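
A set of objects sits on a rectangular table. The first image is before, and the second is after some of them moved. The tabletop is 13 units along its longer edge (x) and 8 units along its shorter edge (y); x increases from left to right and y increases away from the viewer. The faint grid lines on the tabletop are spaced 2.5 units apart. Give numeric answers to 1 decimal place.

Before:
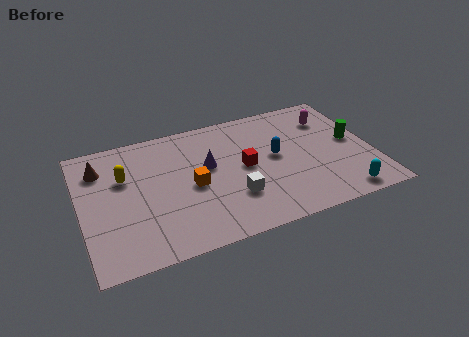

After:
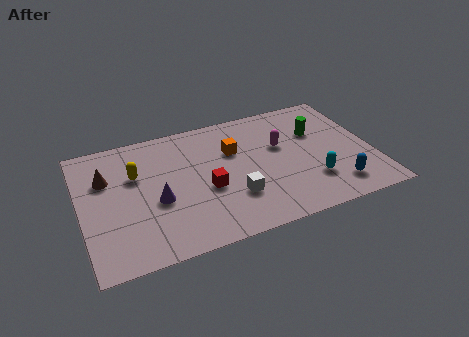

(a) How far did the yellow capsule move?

0.5

From (2.0, 5.2) to (2.5, 5.2), the yellow capsule covered √(0.5² + 0.0²) ≈ 0.5 units.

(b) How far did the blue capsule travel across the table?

3.7

From (8.7, 4.3) to (11.1, 1.5), the blue capsule covered √(2.4² + 2.8²) ≈ 3.7 units.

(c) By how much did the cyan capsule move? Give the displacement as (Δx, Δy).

(-1.2, 1.3)

The cyan capsule was at about (11.3, 0.9) and moved to about (10.1, 2.2).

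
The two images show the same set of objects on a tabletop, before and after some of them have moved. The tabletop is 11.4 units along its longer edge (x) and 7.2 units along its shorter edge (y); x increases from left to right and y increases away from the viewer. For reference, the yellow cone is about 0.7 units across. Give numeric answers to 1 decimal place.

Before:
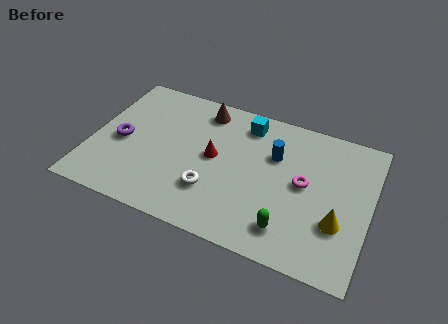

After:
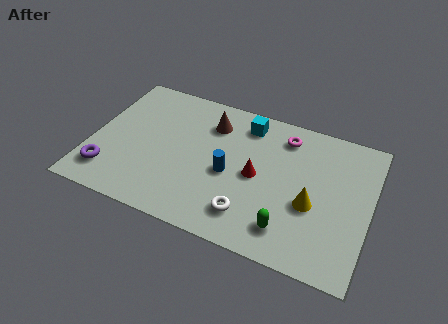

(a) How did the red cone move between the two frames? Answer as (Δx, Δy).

(1.8, -0.3)

The red cone started near (5.0, 3.8) and ended near (6.8, 3.5).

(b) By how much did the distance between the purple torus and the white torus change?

+1.7

The distance was about 4.1 in the first image and 5.8 in the second, so they moved 1.7 units further apart.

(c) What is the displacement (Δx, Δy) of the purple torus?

(-0.3, -1.8)

The purple torus started near (1.2, 3.3) and ended near (0.9, 1.5).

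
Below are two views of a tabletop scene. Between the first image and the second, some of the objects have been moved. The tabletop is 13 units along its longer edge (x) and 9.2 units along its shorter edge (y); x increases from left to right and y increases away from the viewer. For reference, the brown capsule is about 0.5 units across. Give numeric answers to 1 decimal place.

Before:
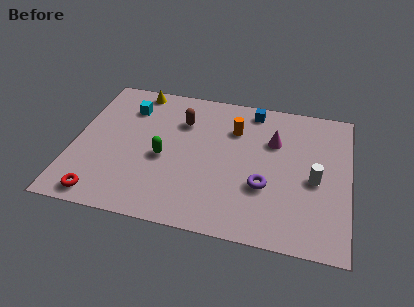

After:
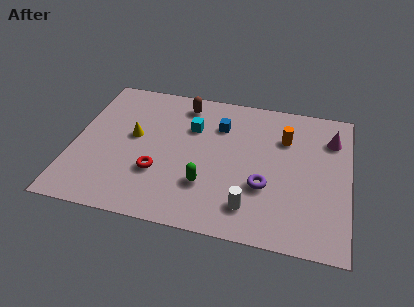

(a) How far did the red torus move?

3.2

The red torus was near (1.6, 1.0) before and (4.1, 3.0) after, so it travelled √(2.5² + 2.0²) ≈ 3.2 units.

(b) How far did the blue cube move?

2.1

The blue cube moved from about (8.3, 8.1) to (6.8, 6.7), a distance of √(1.5² + 1.4²) ≈ 2.1.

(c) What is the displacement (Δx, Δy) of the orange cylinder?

(2.4, -0.1)

The orange cylinder started near (7.5, 6.6) and ended near (9.9, 6.5).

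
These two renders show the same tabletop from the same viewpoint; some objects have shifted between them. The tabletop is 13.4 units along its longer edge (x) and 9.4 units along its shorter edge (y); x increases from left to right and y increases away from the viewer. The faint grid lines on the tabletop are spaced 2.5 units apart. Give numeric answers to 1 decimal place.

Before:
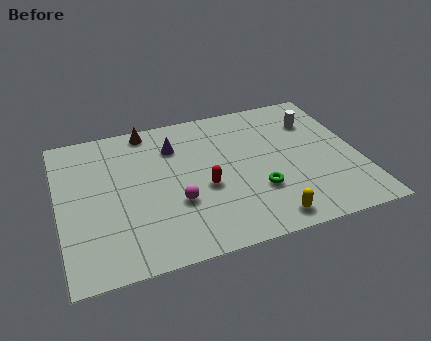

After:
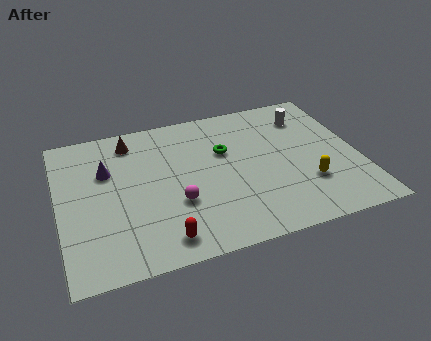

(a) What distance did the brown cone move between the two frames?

1.0

The brown cone was near (4.2, 8.5) before and (3.4, 7.9) after, so it travelled √(0.8² + 0.6²) ≈ 1.0 units.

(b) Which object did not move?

the magenta sphere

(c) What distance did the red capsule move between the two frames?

3.3

The red capsule was near (6.4, 3.9) before and (4.3, 1.3) after, so it travelled √(2.1² + 2.6²) ≈ 3.3 units.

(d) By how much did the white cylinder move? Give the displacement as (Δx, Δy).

(-0.3, 0.4)

From the two frames, the white cylinder sits at roughly (11.7, 6.9) before and (11.4, 7.3) after.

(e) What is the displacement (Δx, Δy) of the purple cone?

(-3.1, -0.8)

The purple cone was at about (5.3, 7.0) and moved to about (2.2, 6.2).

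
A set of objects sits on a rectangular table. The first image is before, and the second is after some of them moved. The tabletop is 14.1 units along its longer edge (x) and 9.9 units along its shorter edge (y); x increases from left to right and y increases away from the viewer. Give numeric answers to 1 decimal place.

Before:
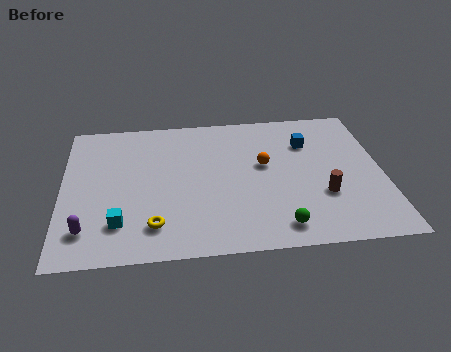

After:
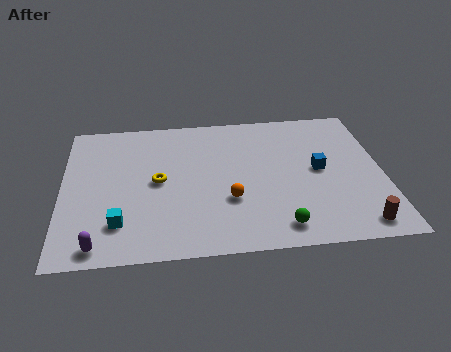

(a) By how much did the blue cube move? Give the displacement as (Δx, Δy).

(0.4, -2.0)

From the two frames, the blue cube sits at roughly (10.9, 7.1) before and (11.3, 5.1) after.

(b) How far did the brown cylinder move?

2.5

The brown cylinder was near (11.4, 3.3) before and (12.8, 1.2) after, so it travelled √(1.4² + 2.1²) ≈ 2.5 units.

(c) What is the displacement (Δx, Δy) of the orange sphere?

(-1.6, -2.3)

The orange sphere started near (8.9, 5.7) and ended near (7.3, 3.4).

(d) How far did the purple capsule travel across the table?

1.1

The purple capsule was near (1.1, 2.0) before and (1.6, 1.0) after, so it travelled √(0.5² + 1.0²) ≈ 1.1 units.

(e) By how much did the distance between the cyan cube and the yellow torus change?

+1.7

They were about 1.5 units apart before and 3.2 after — 1.7 units further apart.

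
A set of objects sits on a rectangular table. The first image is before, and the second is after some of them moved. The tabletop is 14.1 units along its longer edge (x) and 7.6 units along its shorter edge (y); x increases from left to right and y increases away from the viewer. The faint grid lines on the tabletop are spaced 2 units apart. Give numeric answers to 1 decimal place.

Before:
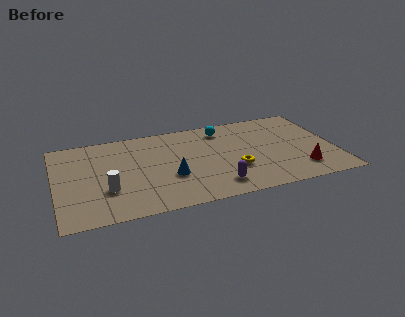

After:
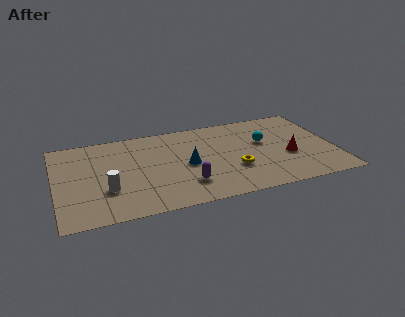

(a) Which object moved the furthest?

the cyan sphere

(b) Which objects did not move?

the yellow torus and the white cylinder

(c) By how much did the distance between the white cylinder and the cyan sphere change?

+1.2

The distance was about 7.2 in the first image and 8.4 in the second, so they moved 1.2 units further apart.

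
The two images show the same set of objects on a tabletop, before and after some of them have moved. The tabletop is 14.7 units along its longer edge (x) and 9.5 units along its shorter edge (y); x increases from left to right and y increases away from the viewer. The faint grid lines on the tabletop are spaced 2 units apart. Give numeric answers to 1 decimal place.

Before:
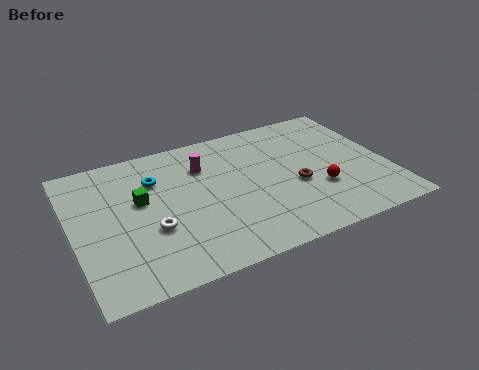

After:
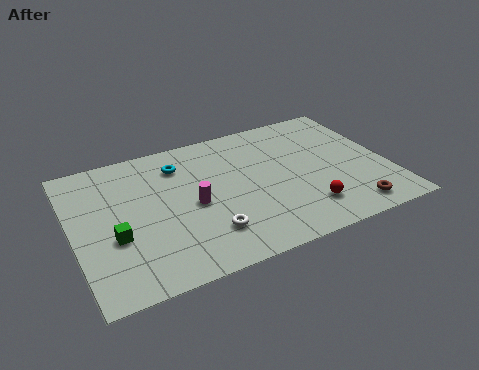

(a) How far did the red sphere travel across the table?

1.4

The red sphere was near (11.3, 3.2) before and (10.5, 2.1) after, so it travelled √(0.8² + 1.1²) ≈ 1.4 units.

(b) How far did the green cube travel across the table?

2.4

The green cube moved from about (3.2, 5.6) to (1.8, 3.6), a distance of √(1.4² + 2.0²) ≈ 2.4.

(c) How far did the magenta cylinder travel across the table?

2.6

The magenta cylinder was near (6.3, 6.9) before and (5.5, 4.4) after, so it travelled √(0.8² + 2.5²) ≈ 2.6 units.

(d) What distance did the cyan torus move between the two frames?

1.3

From (4.0, 6.8) to (5.2, 7.4), the cyan torus covered √(1.2² + 0.6²) ≈ 1.3 units.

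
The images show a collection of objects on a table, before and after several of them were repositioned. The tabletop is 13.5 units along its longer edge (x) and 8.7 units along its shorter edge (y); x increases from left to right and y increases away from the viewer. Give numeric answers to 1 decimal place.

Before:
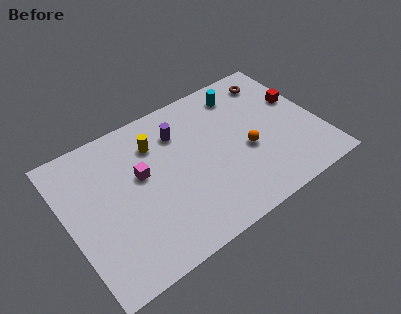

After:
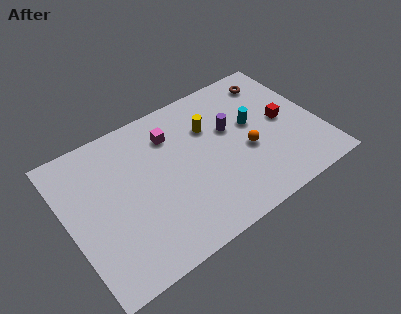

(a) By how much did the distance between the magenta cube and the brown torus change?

-2.2

The distance was about 8.0 in the first image and 5.8 in the second, so they moved 2.2 units closer together.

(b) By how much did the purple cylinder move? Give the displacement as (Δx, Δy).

(2.6, -1.2)

From the two frames, the purple cylinder sits at roughly (6.3, 6.5) before and (8.9, 5.3) after.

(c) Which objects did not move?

the brown torus and the orange sphere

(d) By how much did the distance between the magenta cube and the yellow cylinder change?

+0.4

They were about 1.7 units apart before and 2.1 after — 0.4 units further apart.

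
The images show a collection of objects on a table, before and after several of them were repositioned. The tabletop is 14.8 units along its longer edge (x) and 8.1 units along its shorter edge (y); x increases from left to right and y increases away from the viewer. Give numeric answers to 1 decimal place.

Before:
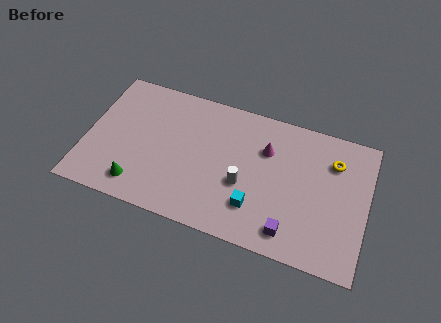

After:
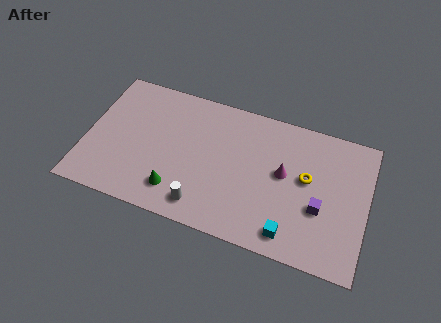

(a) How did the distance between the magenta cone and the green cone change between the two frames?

-1.6

Before: roughly 7.7 units apart; after: 6.1. That's 1.6 units closer together.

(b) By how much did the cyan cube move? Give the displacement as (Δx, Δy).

(1.9, -0.9)

The cyan cube was at about (9.1, 2.1) and moved to about (11.0, 1.2).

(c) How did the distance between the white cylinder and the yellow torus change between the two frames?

+0.9

Before: roughly 5.3 units apart; after: 6.2. That's 0.9 units further apart.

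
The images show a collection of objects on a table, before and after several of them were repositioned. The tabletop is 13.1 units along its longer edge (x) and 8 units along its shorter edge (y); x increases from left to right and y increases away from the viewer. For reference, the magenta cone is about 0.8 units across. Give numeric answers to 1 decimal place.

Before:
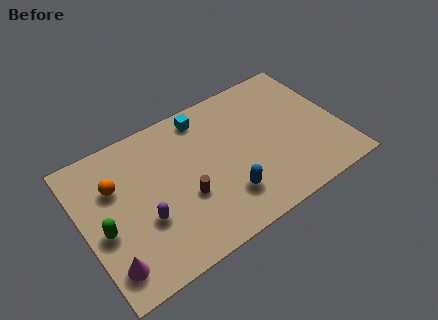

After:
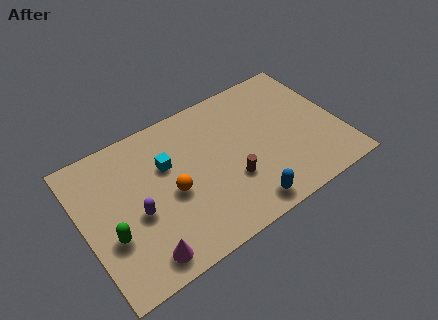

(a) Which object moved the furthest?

the orange sphere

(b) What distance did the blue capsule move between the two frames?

1.3

The blue capsule was near (6.9, 2.0) before and (7.7, 1.0) after, so it travelled √(0.8² + 1.0²) ≈ 1.3 units.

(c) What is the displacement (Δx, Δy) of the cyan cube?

(-2.2, -1.7)

The cyan cube was at about (6.6, 6.9) and moved to about (4.4, 5.2).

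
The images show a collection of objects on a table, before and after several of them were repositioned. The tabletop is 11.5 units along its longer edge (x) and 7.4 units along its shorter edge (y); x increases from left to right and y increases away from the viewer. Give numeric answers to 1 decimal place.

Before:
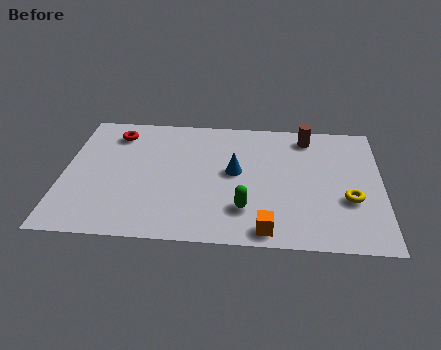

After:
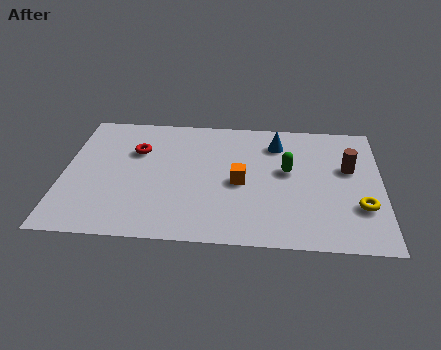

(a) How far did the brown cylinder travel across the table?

2.3

The brown cylinder moved from about (8.8, 6.3) to (10.3, 4.5), a distance of √(1.5² + 1.8²) ≈ 2.3.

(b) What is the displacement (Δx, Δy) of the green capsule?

(1.5, 2.3)

The green capsule started near (6.6, 1.9) and ended near (8.1, 4.2).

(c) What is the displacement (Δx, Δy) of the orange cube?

(-1.0, 2.6)

From the two frames, the orange cube sits at roughly (7.4, 0.8) before and (6.4, 3.4) after.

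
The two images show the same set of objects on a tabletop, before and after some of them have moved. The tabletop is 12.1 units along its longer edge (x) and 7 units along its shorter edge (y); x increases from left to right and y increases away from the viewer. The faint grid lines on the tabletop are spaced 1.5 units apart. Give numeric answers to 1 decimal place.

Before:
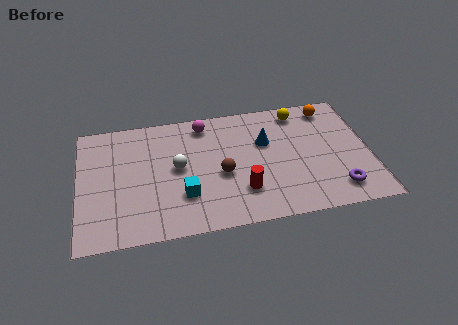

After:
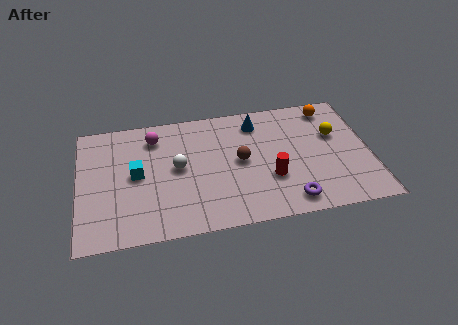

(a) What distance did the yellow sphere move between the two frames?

2.1

From (9.3, 6.0) to (10.7, 4.4), the yellow sphere covered √(1.4² + 1.6²) ≈ 2.1 units.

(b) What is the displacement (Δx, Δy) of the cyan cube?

(-1.9, 1.5)

The cyan cube was at about (4.3, 2.1) and moved to about (2.4, 3.6).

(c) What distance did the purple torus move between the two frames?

2.0

The purple torus was near (10.6, 1.3) before and (8.6, 1.0) after, so it travelled √(2.0² + 0.3²) ≈ 2.0 units.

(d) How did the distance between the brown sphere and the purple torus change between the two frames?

-1.8

Before: roughly 5.0 units apart; after: 3.2. That's 1.8 units closer together.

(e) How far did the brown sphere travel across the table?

1.0

The brown sphere was near (5.9, 3.0) before and (6.7, 3.6) after, so it travelled √(0.8² + 0.6²) ≈ 1.0 units.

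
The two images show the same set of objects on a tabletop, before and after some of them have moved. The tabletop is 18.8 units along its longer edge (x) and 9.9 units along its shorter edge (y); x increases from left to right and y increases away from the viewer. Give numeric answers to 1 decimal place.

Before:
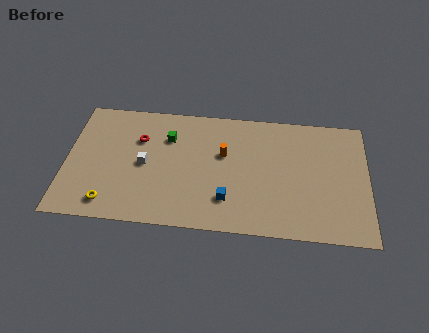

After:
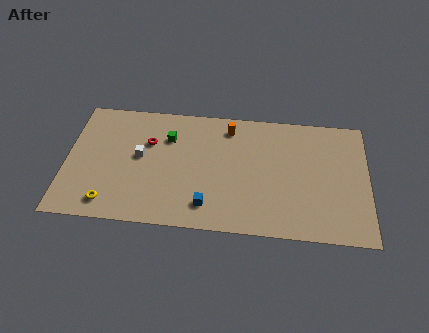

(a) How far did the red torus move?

0.6

From (4.5, 6.8) to (5.1, 6.6), the red torus covered √(0.6² + 0.2²) ≈ 0.6 units.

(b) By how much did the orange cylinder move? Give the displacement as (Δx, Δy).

(0.3, 2.2)

The orange cylinder started near (9.8, 6.1) and ended near (10.1, 8.3).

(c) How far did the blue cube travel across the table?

1.3

The blue cube was near (10.1, 2.5) before and (8.9, 1.9) after, so it travelled √(1.2² + 0.6²) ≈ 1.3 units.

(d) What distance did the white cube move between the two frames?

0.7

The white cube was near (4.9, 4.8) before and (4.6, 5.4) after, so it travelled √(0.3² + 0.6²) ≈ 0.7 units.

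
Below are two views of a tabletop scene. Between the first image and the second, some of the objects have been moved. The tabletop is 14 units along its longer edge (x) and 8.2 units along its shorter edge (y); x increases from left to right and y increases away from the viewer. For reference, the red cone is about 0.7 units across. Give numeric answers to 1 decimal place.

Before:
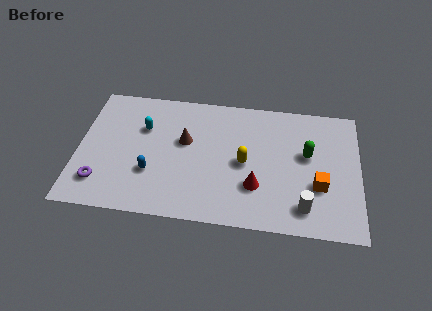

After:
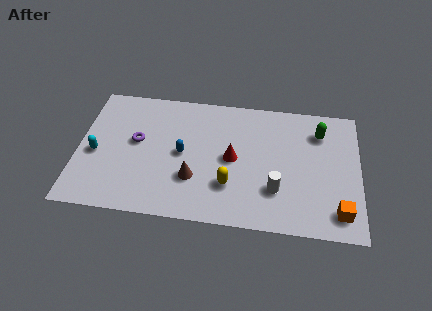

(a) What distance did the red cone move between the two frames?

2.0

The red cone moved from about (8.9, 2.5) to (7.7, 4.1), a distance of √(1.2² + 1.6²) ≈ 2.0.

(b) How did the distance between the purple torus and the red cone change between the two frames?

-2.9

The distance was about 7.7 in the first image and 4.8 in the second, so they moved 2.9 units closer together.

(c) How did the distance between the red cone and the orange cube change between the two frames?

+2.8

They were about 3.1 units apart before and 5.9 after — 2.8 units further apart.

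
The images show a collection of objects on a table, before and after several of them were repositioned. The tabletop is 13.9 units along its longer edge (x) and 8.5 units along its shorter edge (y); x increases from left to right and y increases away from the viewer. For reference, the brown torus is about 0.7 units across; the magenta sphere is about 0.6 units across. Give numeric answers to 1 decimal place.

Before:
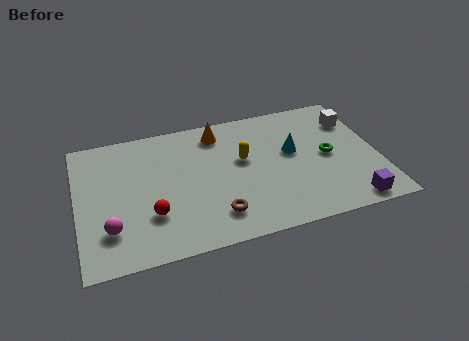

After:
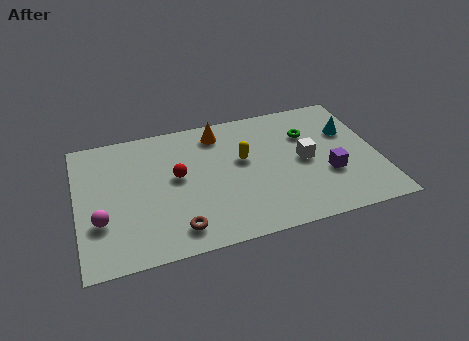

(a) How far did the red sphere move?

2.5

The red sphere was near (3.3, 2.6) before and (4.6, 4.7) after, so it travelled √(1.3² + 2.1²) ≈ 2.5 units.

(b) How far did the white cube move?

3.3

The white cube moved from about (13.0, 6.3) to (10.5, 4.2), a distance of √(2.5² + 2.1²) ≈ 3.3.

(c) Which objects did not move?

the yellow capsule and the orange cone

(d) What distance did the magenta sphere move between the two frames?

0.7

From (1.4, 2.2) to (1.0, 2.8), the magenta sphere covered √(0.4² + 0.6²) ≈ 0.7 units.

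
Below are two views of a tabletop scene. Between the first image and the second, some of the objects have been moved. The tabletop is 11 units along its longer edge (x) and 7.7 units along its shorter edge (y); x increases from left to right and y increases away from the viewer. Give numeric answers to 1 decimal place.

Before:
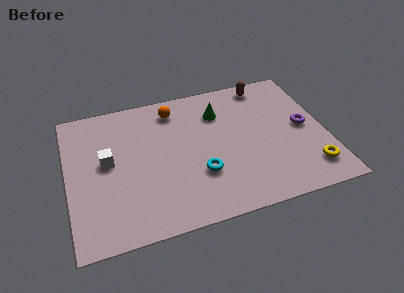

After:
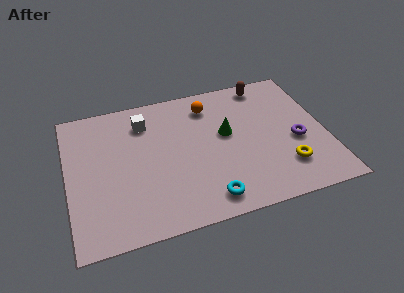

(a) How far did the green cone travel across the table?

1.3

The green cone was near (6.6, 5.7) before and (6.8, 4.4) after, so it travelled √(0.2² + 1.3²) ≈ 1.3 units.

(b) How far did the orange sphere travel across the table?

1.5

From (4.7, 6.4) to (6.2, 6.2), the orange sphere covered √(1.5² + 0.2²) ≈ 1.5 units.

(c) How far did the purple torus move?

0.8

From (10.1, 3.9) to (9.7, 3.2), the purple torus covered √(0.4² + 0.7²) ≈ 0.8 units.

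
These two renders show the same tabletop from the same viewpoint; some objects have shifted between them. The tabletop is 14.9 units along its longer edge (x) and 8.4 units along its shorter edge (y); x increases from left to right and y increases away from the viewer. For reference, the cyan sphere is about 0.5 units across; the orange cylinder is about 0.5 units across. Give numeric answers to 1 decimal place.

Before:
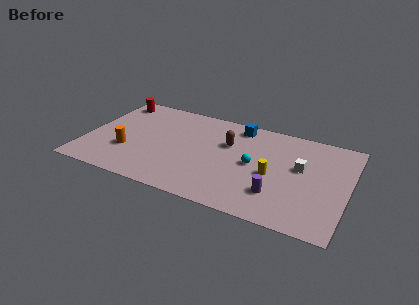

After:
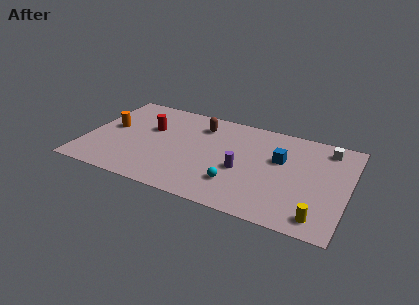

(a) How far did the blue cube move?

3.3

The blue cube was near (8.4, 7.3) before and (11.0, 5.2) after, so it travelled √(2.6² + 2.1²) ≈ 3.3 units.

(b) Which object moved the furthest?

the yellow cylinder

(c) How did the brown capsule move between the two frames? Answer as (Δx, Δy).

(-1.7, 1.1)

From the two frames, the brown capsule sits at roughly (8.0, 5.5) before and (6.3, 6.6) after.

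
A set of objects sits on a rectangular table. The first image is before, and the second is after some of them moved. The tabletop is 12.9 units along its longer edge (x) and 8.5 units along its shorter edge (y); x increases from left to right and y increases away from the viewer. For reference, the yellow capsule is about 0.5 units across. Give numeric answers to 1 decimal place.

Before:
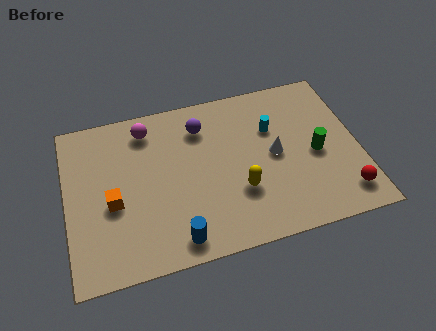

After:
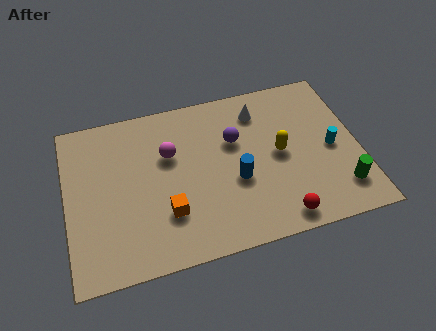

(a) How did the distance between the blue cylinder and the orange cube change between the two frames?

-0.4

The distance was about 3.6 in the first image and 3.2 in the second, so they moved 0.4 units closer together.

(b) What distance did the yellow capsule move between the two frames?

2.4

The yellow capsule moved from about (7.5, 2.8) to (9.4, 4.3), a distance of √(1.9² + 1.5²) ≈ 2.4.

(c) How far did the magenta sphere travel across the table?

1.8

The magenta sphere moved from about (3.7, 7.1) to (4.6, 5.5), a distance of √(0.9² + 1.6²) ≈ 1.8.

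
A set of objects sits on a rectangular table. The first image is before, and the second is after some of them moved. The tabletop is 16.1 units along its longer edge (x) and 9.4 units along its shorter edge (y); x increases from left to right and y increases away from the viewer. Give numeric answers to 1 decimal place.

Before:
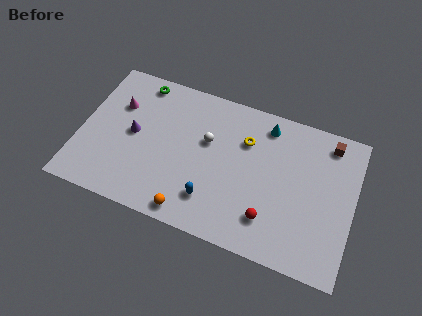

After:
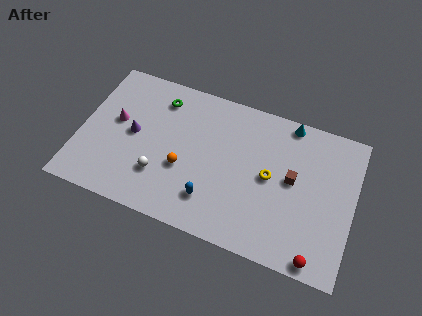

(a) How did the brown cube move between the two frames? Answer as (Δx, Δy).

(-1.9, -3.0)

The brown cube started near (14.4, 8.1) and ended near (12.5, 5.1).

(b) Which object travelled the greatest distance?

the white sphere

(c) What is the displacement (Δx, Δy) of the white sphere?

(-2.5, -3.1)

The white sphere started near (7.4, 5.8) and ended near (4.9, 2.7).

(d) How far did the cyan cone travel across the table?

1.4

The cyan cone was near (10.7, 8.0) before and (12.0, 8.6) after, so it travelled √(1.3² + 0.6²) ≈ 1.4 units.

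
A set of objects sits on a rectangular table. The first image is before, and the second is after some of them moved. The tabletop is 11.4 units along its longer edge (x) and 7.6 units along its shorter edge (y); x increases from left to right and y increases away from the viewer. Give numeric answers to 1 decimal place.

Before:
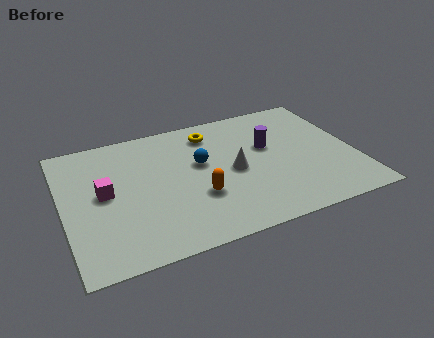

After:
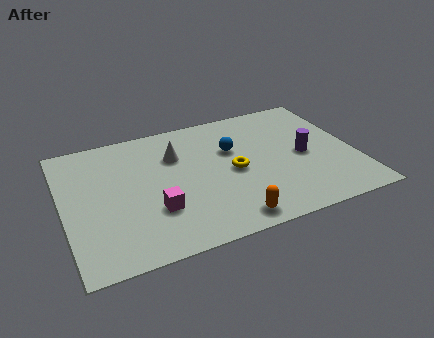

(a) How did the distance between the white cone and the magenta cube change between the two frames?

-1.9

The distance was about 5.0 in the first image and 3.1 in the second, so they moved 1.9 units closer together.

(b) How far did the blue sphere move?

1.4

The blue sphere was near (5.4, 4.5) before and (6.7, 4.9) after, so it travelled √(1.3² + 0.4²) ≈ 1.4 units.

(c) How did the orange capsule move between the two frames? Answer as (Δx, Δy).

(1.0, -1.7)

The orange capsule started near (5.1, 2.6) and ended near (6.1, 0.9).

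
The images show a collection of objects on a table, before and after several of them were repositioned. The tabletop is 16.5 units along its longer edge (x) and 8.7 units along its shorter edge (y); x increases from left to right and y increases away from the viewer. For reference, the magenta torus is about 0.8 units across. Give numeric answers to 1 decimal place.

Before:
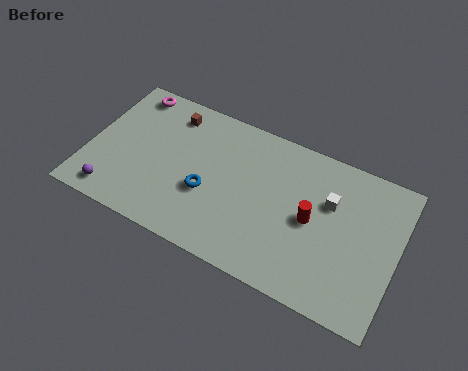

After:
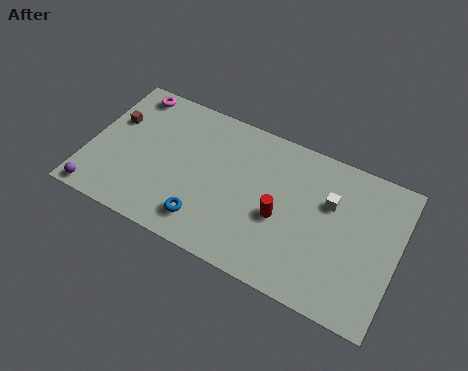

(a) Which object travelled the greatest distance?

the brown cube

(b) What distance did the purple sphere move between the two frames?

0.9

The purple sphere was near (1.7, 1.2) before and (0.9, 0.8) after, so it travelled √(0.8² + 0.4²) ≈ 0.9 units.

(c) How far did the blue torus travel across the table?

1.7

The blue torus moved from about (6.5, 3.4) to (6.6, 1.7), a distance of √(0.1² + 1.7²) ≈ 1.7.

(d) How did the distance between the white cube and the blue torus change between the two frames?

+0.7

The distance was about 6.7 in the first image and 7.4 in the second, so they moved 0.7 units further apart.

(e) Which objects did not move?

the white cube and the magenta torus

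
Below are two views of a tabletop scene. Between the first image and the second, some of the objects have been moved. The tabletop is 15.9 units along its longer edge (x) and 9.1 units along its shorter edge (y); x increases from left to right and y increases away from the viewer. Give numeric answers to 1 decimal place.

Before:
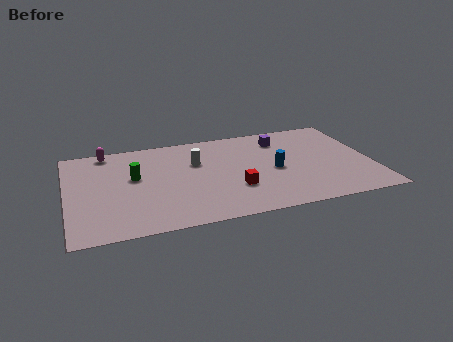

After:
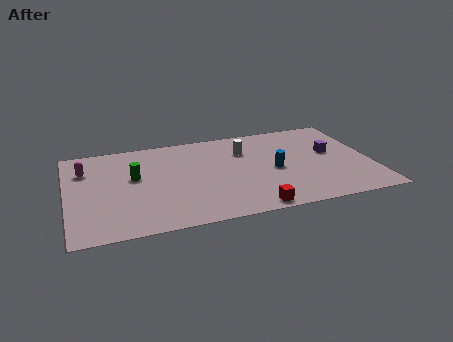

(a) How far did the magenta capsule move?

2.0

The magenta capsule was near (2.2, 8.2) before and (1.0, 6.6) after, so it travelled √(1.2² + 1.6²) ≈ 2.0 units.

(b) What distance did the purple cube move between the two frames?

3.2

The purple cube moved from about (11.4, 7.2) to (13.9, 5.2), a distance of √(2.5² + 2.0²) ≈ 3.2.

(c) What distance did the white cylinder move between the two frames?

2.6

From (6.8, 6.0) to (9.4, 6.5), the white cylinder covered √(2.6² + 0.5²) ≈ 2.6 units.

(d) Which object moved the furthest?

the purple cube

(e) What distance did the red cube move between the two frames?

2.2

The red cube moved from about (8.6, 2.9) to (9.3, 0.8), a distance of √(0.7² + 2.1²) ≈ 2.2.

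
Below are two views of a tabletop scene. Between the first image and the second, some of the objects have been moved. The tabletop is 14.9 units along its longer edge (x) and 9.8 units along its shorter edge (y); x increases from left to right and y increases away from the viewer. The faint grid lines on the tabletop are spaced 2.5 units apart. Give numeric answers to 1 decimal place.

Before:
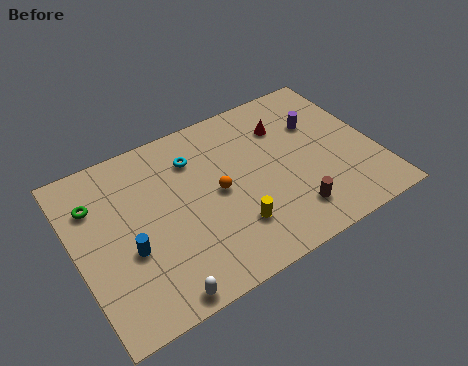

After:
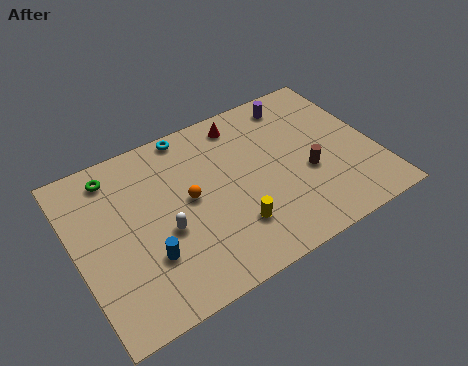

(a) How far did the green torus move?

1.6

From (1.2, 7.1) to (2.3, 8.3), the green torus covered √(1.1² + 1.2²) ≈ 1.6 units.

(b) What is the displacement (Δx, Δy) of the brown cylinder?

(1.2, 1.9)

The brown cylinder started near (10.2, 2.0) and ended near (11.4, 3.9).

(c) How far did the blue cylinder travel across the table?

1.1

The blue cylinder moved from about (2.4, 3.8) to (3.2, 3.0), a distance of √(0.8² + 0.8²) ≈ 1.1.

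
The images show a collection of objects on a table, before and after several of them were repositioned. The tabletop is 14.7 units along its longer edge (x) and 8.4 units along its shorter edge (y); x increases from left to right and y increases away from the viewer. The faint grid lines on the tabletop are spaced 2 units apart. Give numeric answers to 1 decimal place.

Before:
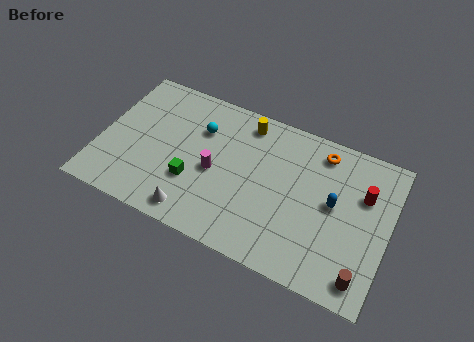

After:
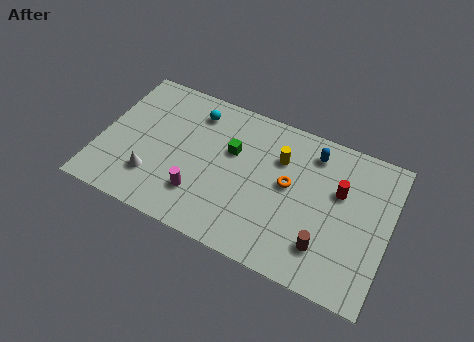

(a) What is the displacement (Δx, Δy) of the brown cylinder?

(-2.0, 0.8)

From the two frames, the brown cylinder sits at roughly (13.7, 1.2) before and (11.7, 2.0) after.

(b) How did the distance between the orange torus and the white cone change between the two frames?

-1.2

The distance was about 8.3 in the first image and 7.1 in the second, so they moved 1.2 units closer together.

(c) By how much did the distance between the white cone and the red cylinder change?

+0.4

The distance was about 9.3 in the first image and 9.7 in the second, so they moved 0.4 units further apart.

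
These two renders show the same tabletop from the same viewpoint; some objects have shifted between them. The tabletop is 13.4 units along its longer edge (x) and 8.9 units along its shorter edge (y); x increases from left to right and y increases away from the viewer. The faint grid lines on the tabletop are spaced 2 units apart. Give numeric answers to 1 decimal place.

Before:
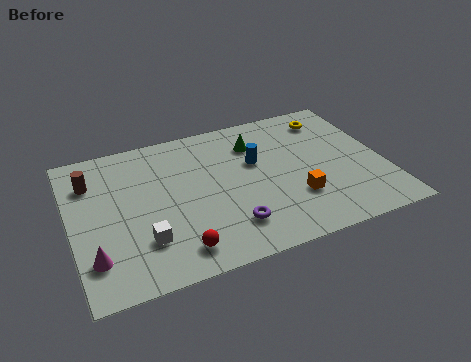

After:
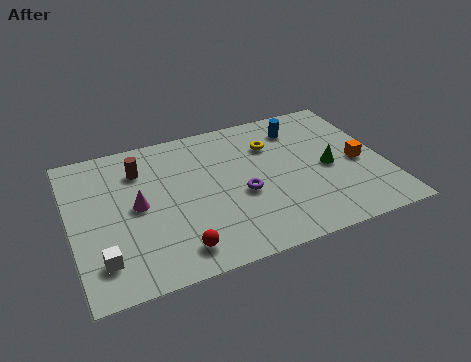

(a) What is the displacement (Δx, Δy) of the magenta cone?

(2.0, 2.4)

From the two frames, the magenta cone sits at roughly (0.8, 2.1) before and (2.8, 4.5) after.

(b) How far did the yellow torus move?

2.8

The yellow torus moved from about (11.5, 7.3) to (8.8, 6.4), a distance of √(2.7² + 0.9²) ≈ 2.8.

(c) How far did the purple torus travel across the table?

1.8

The purple torus moved from about (6.5, 2.0) to (7.2, 3.7), a distance of √(0.7² + 1.7²) ≈ 1.8.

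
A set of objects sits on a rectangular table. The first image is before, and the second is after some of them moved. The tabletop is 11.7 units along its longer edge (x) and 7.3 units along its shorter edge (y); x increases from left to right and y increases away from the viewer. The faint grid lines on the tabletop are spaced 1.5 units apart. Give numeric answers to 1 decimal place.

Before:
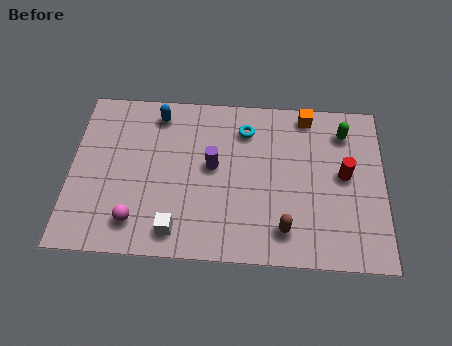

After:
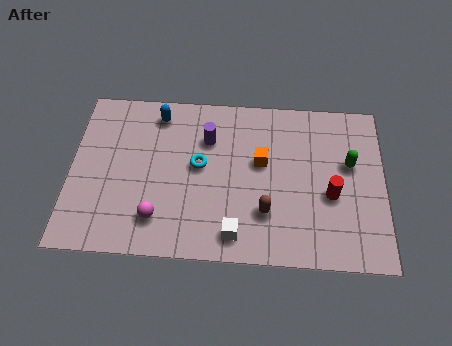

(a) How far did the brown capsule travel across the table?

1.0

The brown capsule was near (8.0, 1.4) before and (7.3, 2.1) after, so it travelled √(0.7² + 0.7²) ≈ 1.0 units.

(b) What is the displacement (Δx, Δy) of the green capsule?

(0.2, -1.4)

The green capsule was at about (10.2, 5.8) and moved to about (10.4, 4.4).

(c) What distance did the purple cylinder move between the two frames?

1.2

The purple cylinder moved from about (5.3, 4.0) to (5.1, 5.2), a distance of √(0.2² + 1.2²) ≈ 1.2.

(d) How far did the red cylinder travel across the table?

1.0

From (10.2, 3.9) to (9.7, 3.0), the red cylinder covered √(0.5² + 0.9²) ≈ 1.0 units.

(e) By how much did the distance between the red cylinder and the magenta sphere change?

-1.5

Before: roughly 8.1 units apart; after: 6.6. That's 1.5 units closer together.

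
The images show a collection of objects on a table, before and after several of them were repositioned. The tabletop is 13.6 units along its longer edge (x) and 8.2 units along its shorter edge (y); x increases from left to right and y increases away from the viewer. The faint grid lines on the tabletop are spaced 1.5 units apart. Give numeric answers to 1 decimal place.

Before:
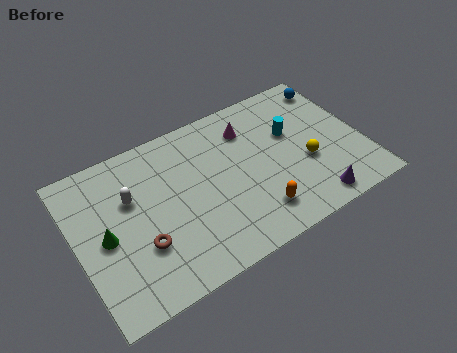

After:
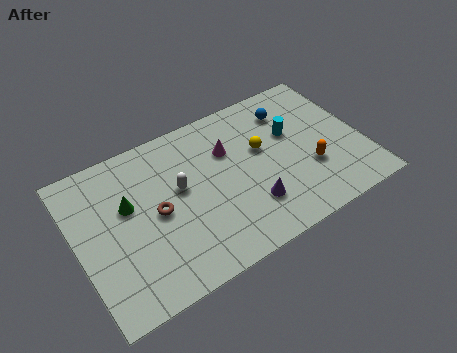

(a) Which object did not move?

the cyan cylinder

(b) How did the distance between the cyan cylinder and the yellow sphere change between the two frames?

-0.4

Before: roughly 1.9 units apart; after: 1.5. That's 0.4 units closer together.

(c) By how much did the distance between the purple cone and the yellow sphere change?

+0.7

They were about 2.2 units apart before and 2.9 after — 0.7 units further apart.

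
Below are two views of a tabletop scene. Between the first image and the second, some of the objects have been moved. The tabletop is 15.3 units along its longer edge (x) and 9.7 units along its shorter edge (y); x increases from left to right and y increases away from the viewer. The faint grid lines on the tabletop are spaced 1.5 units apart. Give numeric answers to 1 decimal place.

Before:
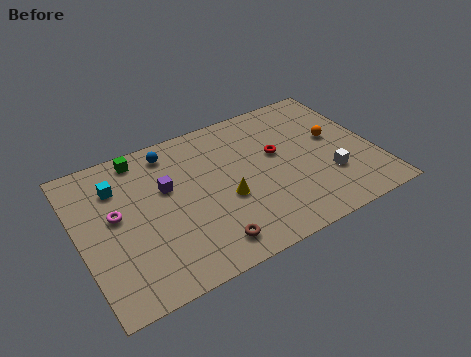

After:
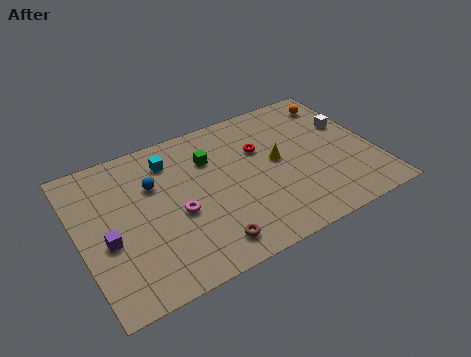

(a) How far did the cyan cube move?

2.8

The cyan cube moved from about (2.2, 7.2) to (5.0, 7.7), a distance of √(2.8² + 0.5²) ≈ 2.8.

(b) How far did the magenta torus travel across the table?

3.3

The magenta torus was near (1.9, 5.4) before and (4.9, 4.1) after, so it travelled √(3.0² + 1.3²) ≈ 3.3 units.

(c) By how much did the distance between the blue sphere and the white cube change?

+1.0

Before: roughly 9.3 units apart; after: 10.3. That's 1.0 units further apart.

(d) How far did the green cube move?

3.8

From (3.6, 8.6) to (7.0, 6.9), the green cube covered √(3.4² + 1.7²) ≈ 3.8 units.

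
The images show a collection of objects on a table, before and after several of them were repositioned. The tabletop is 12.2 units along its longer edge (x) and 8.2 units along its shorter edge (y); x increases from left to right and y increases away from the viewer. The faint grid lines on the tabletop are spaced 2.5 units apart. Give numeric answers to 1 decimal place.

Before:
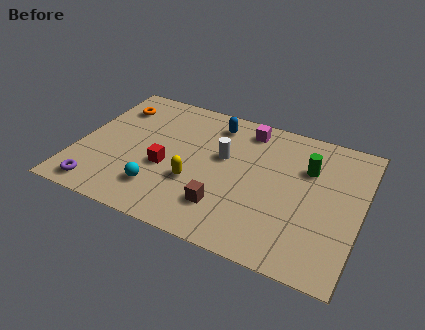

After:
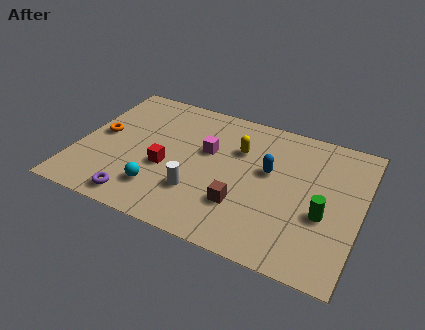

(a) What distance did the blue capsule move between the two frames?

3.3

The blue capsule moved from about (5.6, 6.8) to (8.2, 4.8), a distance of √(2.6² + 2.0²) ≈ 3.3.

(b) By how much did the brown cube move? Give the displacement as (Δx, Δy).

(0.7, 0.4)

The brown cube was at about (6.6, 2.0) and moved to about (7.3, 2.4).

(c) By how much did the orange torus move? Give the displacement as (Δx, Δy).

(-0.3, -2.0)

The orange torus started near (1.2, 6.3) and ended near (0.9, 4.3).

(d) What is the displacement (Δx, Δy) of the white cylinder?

(-0.8, -2.5)

From the two frames, the white cylinder sits at roughly (6.2, 4.9) before and (5.4, 2.4) after.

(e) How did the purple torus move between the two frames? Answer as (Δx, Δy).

(1.7, 0.0)

The purple torus was at about (1.3, 1.0) and moved to about (3.0, 1.0).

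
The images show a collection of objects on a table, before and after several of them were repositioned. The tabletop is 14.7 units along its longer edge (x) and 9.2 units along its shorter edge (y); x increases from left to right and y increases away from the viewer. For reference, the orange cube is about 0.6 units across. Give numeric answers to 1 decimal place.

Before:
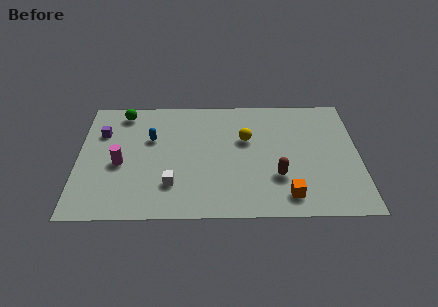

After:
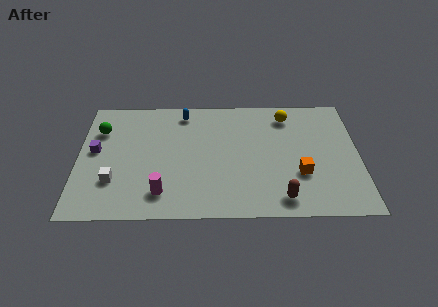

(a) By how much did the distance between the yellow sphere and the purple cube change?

+2.8

Before: roughly 7.6 units apart; after: 10.4. That's 2.8 units further apart.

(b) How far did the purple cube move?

1.4

The purple cube moved from about (1.2, 6.4) to (0.9, 5.0), a distance of √(0.3² + 1.4²) ≈ 1.4.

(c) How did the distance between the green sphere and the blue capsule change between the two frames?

+2.0

They were about 2.6 units apart before and 4.6 after — 2.0 units further apart.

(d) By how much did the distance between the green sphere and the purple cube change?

-0.3

The distance was about 1.9 in the first image and 1.6 in the second, so they moved 0.3 units closer together.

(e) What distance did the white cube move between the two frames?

3.0

The white cube moved from about (4.9, 2.4) to (1.9, 2.7), a distance of √(3.0² + 0.3²) ≈ 3.0.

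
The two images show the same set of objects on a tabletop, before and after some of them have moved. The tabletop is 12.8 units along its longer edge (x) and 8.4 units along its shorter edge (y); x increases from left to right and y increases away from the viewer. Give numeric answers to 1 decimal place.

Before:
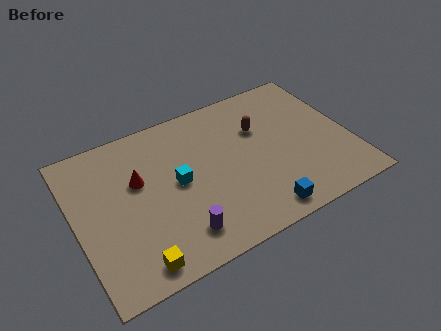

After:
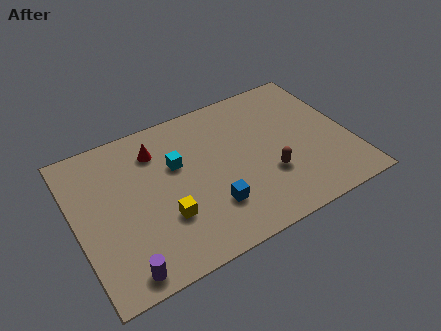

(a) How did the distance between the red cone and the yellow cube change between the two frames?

-0.5

They were about 4.3 units apart before and 3.8 after — 0.5 units closer together.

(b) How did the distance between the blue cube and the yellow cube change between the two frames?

-3.7

Before: roughly 5.8 units apart; after: 2.1. That's 3.7 units closer together.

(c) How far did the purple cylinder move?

2.8

From (4.4, 1.6) to (1.7, 0.9), the purple cylinder covered √(2.7² + 0.7²) ≈ 2.8 units.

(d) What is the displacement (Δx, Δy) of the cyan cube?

(0.1, 1.0)

The cyan cube was at about (4.7, 4.3) and moved to about (4.8, 5.3).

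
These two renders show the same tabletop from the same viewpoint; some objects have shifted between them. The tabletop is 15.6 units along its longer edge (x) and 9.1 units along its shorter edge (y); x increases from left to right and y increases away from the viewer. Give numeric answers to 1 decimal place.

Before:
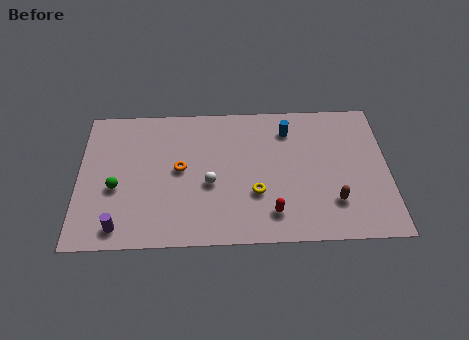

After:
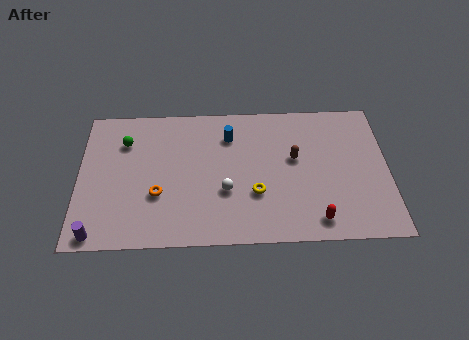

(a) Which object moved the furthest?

the brown capsule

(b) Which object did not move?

the yellow torus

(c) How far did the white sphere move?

0.9

The white sphere moved from about (6.6, 3.8) to (7.4, 3.3), a distance of √(0.8² + 0.5²) ≈ 0.9.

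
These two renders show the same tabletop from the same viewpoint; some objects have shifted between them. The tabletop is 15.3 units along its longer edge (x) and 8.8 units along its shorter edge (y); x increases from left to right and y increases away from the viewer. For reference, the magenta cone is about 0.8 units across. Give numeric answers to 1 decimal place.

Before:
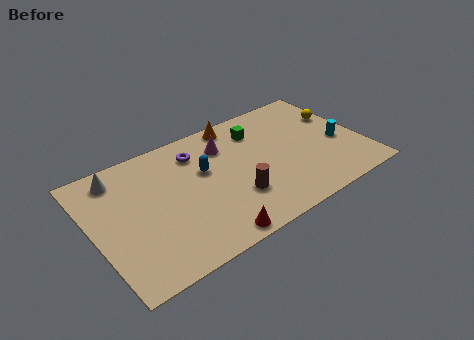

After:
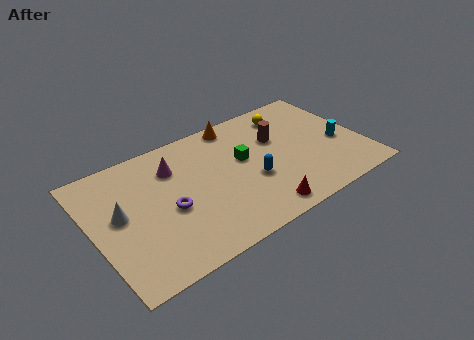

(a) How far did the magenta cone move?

3.0

The magenta cone was near (7.8, 6.6) before and (4.8, 6.5) after, so it travelled √(3.0² + 0.1²) ≈ 3.0 units.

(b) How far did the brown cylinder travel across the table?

4.2

The brown cylinder was near (7.7, 2.7) before and (10.7, 5.7) after, so it travelled √(3.0² + 3.0²) ≈ 4.2 units.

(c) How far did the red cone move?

2.9

The red cone was near (5.9, 0.8) before and (8.8, 1.1) after, so it travelled √(2.9² + 0.3²) ≈ 2.9 units.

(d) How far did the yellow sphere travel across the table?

3.0

From (14.4, 5.8) to (11.7, 7.2), the yellow sphere covered √(2.7² + 1.4²) ≈ 3.0 units.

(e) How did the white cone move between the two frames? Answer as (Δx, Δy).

(-0.3, -2.6)

The white cone started near (1.8, 7.4) and ended near (1.5, 4.8).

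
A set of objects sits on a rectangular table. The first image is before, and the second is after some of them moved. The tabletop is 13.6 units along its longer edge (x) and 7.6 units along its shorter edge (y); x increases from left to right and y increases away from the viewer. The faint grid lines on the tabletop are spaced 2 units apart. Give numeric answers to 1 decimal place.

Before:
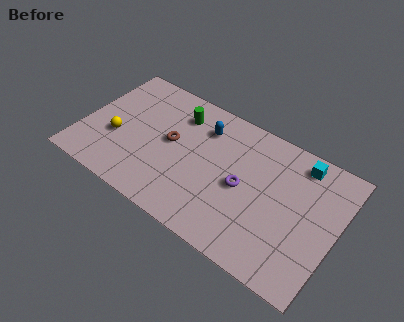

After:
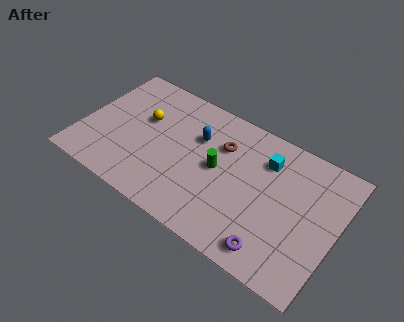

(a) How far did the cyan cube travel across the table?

1.9

From (11.3, 6.5) to (9.6, 5.7), the cyan cube covered √(1.7² + 0.8²) ≈ 1.9 units.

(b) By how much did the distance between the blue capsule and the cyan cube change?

-1.5

They were about 5.1 units apart before and 3.6 after — 1.5 units closer together.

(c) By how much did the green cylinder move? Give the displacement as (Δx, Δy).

(2.5, -2.0)

The green cylinder started near (4.8, 5.9) and ended near (7.3, 3.9).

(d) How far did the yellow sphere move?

2.2

The yellow sphere was near (1.9, 2.9) before and (3.1, 4.7) after, so it travelled √(1.2² + 1.8²) ≈ 2.2 units.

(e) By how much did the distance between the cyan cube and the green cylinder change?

-3.6

The distance was about 6.5 in the first image and 2.9 in the second, so they moved 3.6 units closer together.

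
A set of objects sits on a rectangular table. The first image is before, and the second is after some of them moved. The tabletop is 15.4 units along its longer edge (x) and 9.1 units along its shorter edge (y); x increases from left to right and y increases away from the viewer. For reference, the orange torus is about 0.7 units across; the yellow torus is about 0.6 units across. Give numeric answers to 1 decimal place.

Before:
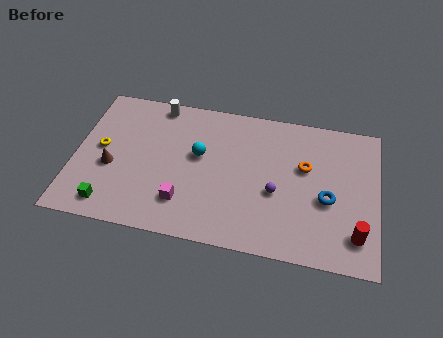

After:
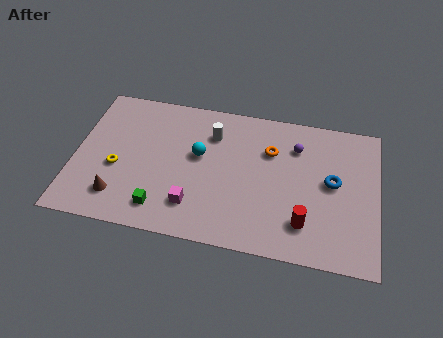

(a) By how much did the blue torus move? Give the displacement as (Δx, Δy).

(0.2, 1.1)

From the two frames, the blue torus sits at roughly (12.9, 3.8) before and (13.1, 4.9) after.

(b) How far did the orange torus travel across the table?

1.9

The orange torus moved from about (11.7, 5.6) to (9.9, 6.3), a distance of √(1.8² + 0.7²) ≈ 1.9.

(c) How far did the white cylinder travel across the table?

3.2

From (4.0, 8.2) to (6.9, 6.8), the white cylinder covered √(2.9² + 1.4²) ≈ 3.2 units.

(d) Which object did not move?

the cyan sphere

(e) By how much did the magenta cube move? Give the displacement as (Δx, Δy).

(0.5, -0.1)

From the two frames, the magenta cube sits at roughly (5.7, 2.2) before and (6.2, 2.1) after.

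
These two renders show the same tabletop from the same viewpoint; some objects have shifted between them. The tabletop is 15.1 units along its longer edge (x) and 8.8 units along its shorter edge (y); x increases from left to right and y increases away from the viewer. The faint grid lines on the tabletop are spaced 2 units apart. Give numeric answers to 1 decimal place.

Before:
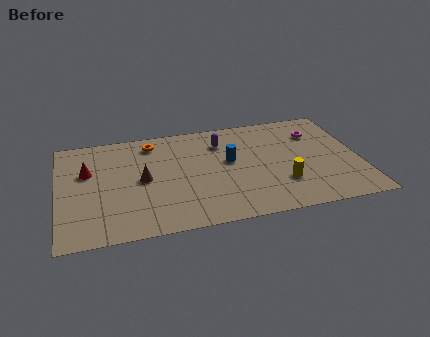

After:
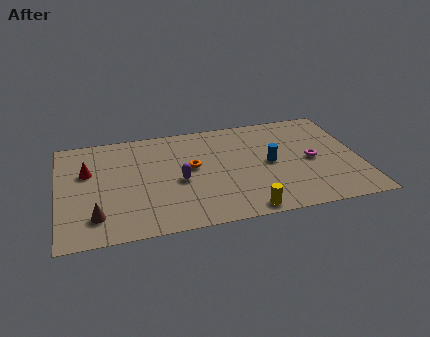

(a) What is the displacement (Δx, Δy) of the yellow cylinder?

(-2.0, -1.8)

The yellow cylinder started near (11.1, 2.6) and ended near (9.1, 0.8).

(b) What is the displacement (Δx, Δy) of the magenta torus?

(-0.4, -2.3)

The magenta torus was at about (13.1, 6.5) and moved to about (12.7, 4.2).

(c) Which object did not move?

the red cone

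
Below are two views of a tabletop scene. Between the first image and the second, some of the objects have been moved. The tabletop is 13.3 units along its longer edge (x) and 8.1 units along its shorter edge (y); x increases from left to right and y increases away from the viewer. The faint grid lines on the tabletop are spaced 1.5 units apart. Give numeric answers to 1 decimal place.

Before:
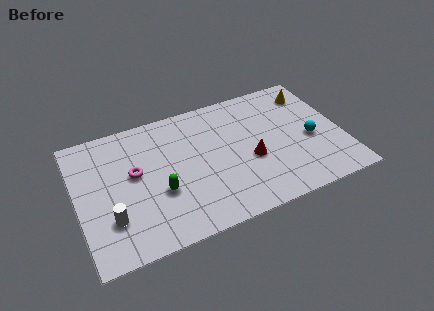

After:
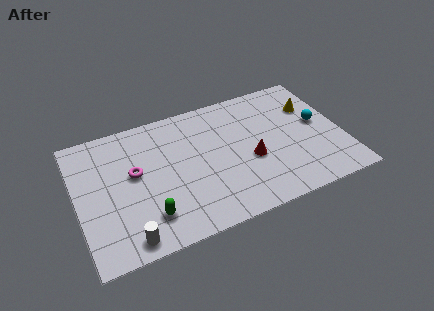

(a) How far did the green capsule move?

1.4

From (4.0, 3.0) to (3.3, 1.8), the green capsule covered √(0.7² + 1.2²) ≈ 1.4 units.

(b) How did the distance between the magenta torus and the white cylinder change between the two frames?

+1.1

The distance was about 2.7 in the first image and 3.8 in the second, so they moved 1.1 units further apart.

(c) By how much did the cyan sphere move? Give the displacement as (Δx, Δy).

(0.5, 0.9)

From the two frames, the cyan sphere sits at roughly (11.7, 3.5) before and (12.2, 4.4) after.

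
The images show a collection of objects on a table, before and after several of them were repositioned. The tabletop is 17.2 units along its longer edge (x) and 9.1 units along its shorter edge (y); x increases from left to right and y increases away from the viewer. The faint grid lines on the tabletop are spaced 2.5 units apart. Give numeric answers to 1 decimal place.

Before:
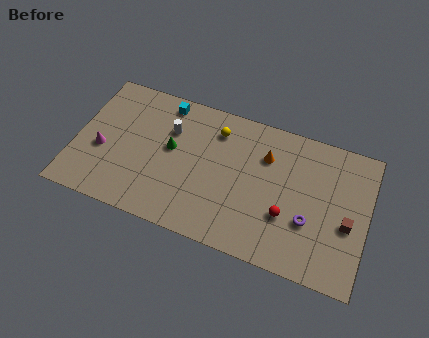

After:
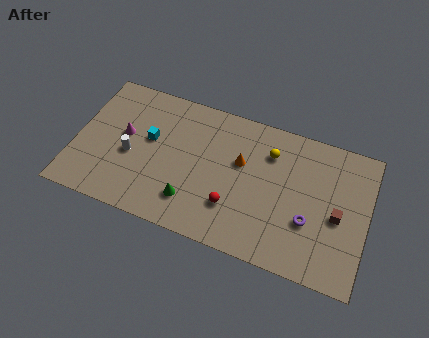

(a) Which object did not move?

the purple torus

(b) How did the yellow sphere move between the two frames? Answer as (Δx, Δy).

(3.2, -0.4)

The yellow sphere was at about (8.1, 7.2) and moved to about (11.3, 6.8).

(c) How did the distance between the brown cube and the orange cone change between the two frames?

+0.3

Before: roughly 5.7 units apart; after: 6.0. That's 0.3 units further apart.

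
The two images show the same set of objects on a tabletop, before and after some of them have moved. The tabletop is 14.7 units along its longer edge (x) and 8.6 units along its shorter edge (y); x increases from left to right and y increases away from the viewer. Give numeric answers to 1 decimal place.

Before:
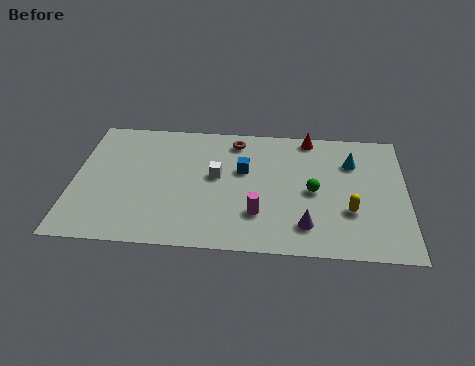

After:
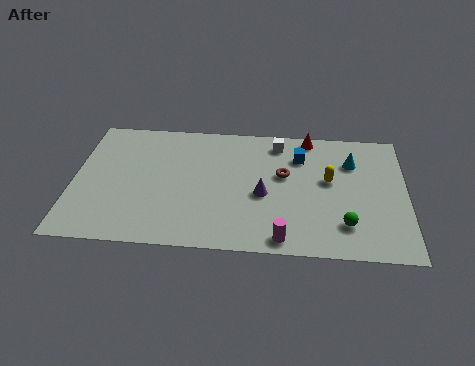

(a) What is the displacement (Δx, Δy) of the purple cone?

(-1.9, 1.9)

The purple cone was at about (10.3, 1.8) and moved to about (8.4, 3.7).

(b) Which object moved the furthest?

the white cube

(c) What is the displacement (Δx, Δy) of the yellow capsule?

(-0.9, 2.0)

The yellow capsule was at about (12.2, 2.9) and moved to about (11.3, 4.9).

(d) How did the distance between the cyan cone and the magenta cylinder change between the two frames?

+0.5

They were about 5.6 units apart before and 6.1 after — 0.5 units further apart.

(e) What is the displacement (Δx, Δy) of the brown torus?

(2.2, -2.2)

From the two frames, the brown torus sits at roughly (7.1, 7.3) before and (9.3, 5.1) after.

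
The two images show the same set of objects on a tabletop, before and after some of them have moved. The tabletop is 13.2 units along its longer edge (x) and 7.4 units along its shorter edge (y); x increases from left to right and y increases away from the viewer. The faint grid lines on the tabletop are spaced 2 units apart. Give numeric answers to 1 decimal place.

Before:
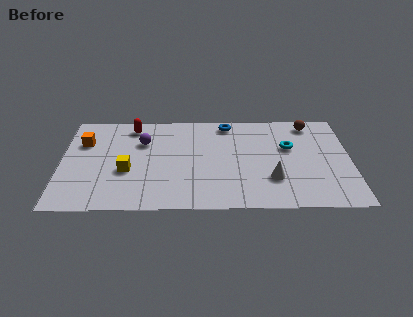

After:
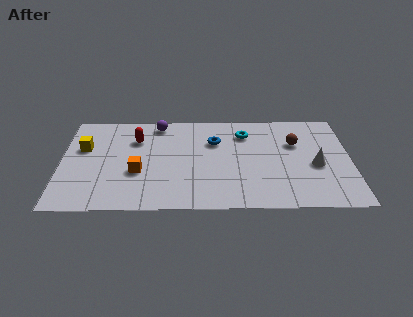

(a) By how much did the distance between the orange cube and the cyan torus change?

-3.7

The distance was about 9.4 in the first image and 5.7 in the second, so they moved 3.7 units closer together.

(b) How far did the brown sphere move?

1.7

The brown sphere was near (11.4, 6.4) before and (10.7, 4.9) after, so it travelled √(0.7² + 1.5²) ≈ 1.7 units.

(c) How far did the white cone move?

2.2

The white cone moved from about (9.6, 2.2) to (11.6, 3.2), a distance of √(2.0² + 1.0²) ≈ 2.2.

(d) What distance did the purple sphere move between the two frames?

1.6

The purple sphere moved from about (3.7, 5.1) to (4.4, 6.5), a distance of √(0.7² + 1.4²) ≈ 1.6.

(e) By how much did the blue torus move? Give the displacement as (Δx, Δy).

(-0.6, -1.4)

The blue torus was at about (7.6, 6.5) and moved to about (7.0, 5.1).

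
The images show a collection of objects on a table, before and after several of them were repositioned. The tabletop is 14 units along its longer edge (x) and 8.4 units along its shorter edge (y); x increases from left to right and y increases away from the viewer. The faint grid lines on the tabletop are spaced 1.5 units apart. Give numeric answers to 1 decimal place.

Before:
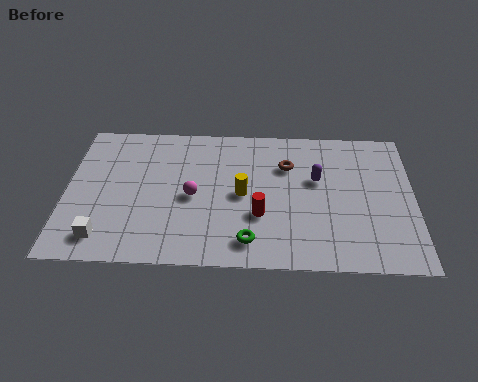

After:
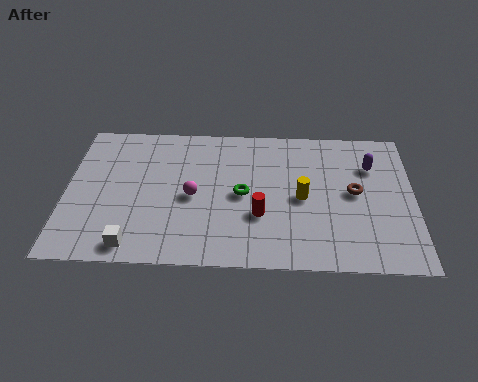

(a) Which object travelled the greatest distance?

the brown torus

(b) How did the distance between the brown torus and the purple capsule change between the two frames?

+0.3

Before: roughly 1.4 units apart; after: 1.7. That's 0.3 units further apart.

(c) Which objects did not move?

the red cylinder and the magenta sphere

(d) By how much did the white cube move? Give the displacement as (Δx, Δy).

(1.2, -0.4)

From the two frames, the white cube sits at roughly (1.6, 1.4) before and (2.8, 1.0) after.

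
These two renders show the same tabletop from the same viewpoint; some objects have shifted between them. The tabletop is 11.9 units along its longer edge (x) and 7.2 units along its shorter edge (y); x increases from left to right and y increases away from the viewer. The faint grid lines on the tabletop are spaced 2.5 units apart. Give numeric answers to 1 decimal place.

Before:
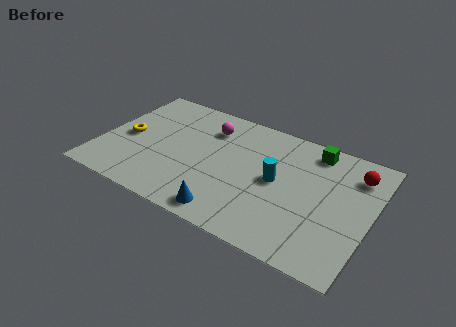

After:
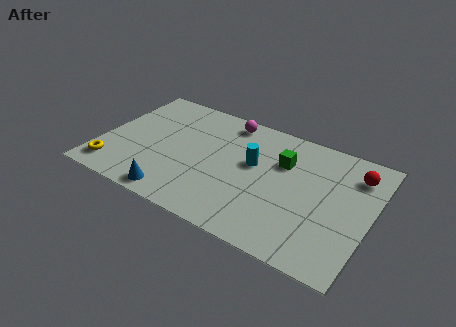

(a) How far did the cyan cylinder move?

1.2

The cyan cylinder was near (7.8, 3.7) before and (6.7, 4.2) after, so it travelled √(1.1² + 0.5²) ≈ 1.2 units.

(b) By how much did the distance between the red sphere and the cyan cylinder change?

+0.8

They were about 3.7 units apart before and 4.5 after — 0.8 units further apart.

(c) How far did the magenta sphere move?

1.1

The magenta sphere was near (4.5, 5.5) before and (5.2, 6.3) after, so it travelled √(0.7² + 0.8²) ≈ 1.1 units.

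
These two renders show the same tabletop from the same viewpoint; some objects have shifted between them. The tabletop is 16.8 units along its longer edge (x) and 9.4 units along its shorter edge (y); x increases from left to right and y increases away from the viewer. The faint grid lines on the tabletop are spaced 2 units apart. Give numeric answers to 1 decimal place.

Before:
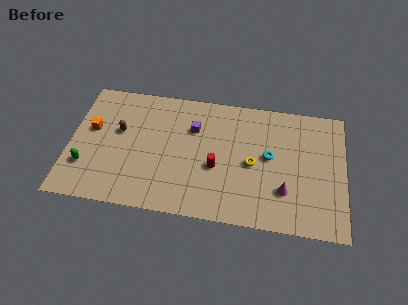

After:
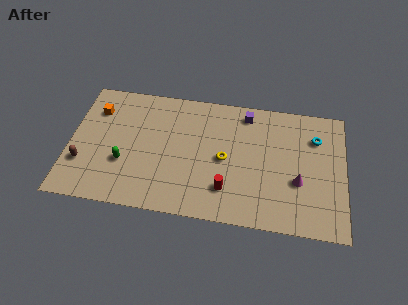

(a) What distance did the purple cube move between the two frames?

3.6

From (7.5, 6.5) to (10.7, 8.1), the purple cube covered √(3.2² + 1.6²) ≈ 3.6 units.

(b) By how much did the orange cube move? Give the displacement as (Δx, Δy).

(0.2, 1.5)

The orange cube was at about (1.3, 5.5) and moved to about (1.5, 7.0).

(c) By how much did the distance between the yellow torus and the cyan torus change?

+4.8

Before: roughly 1.2 units apart; after: 6.0. That's 4.8 units further apart.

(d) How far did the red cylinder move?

1.7

The red cylinder was near (9.0, 3.8) before and (9.7, 2.3) after, so it travelled √(0.7² + 1.5²) ≈ 1.7 units.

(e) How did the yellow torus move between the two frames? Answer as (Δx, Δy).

(-1.7, 0.1)

The yellow torus was at about (11.2, 4.4) and moved to about (9.5, 4.5).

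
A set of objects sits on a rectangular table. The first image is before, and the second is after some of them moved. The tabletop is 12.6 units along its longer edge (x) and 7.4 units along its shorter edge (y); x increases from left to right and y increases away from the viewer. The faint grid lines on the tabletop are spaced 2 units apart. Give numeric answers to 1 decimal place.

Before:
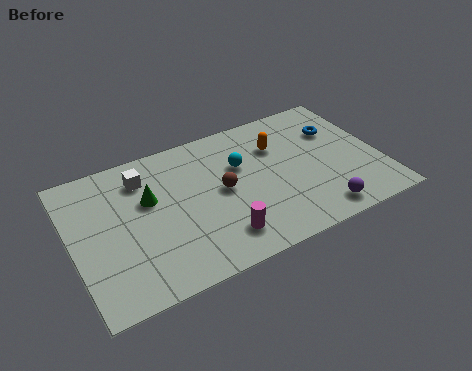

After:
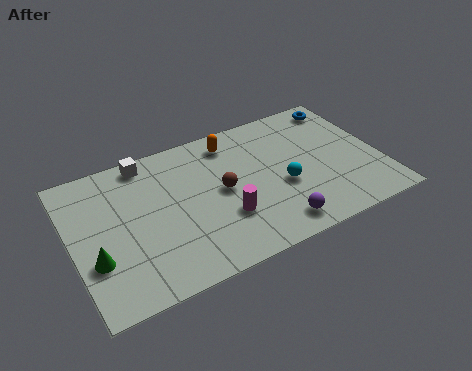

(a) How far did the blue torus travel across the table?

1.4

The blue torus moved from about (11.1, 5.1) to (11.6, 6.4), a distance of √(0.5² + 1.3²) ≈ 1.4.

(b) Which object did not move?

the brown sphere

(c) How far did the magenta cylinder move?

0.9

The magenta cylinder was near (5.7, 1.5) before and (6.0, 2.4) after, so it travelled √(0.3² + 0.9²) ≈ 0.9 units.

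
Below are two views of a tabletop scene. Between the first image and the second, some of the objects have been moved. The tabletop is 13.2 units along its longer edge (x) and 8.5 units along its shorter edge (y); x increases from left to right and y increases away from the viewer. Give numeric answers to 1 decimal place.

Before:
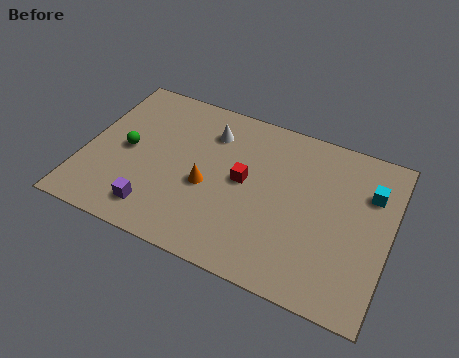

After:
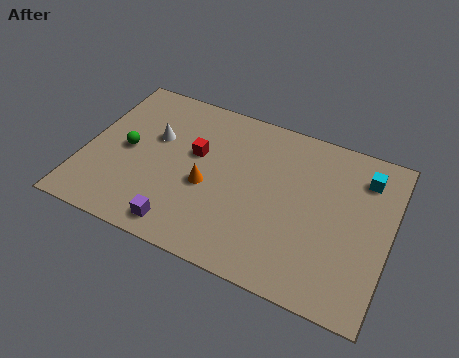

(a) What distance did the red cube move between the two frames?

2.3

The red cube was near (6.9, 4.5) before and (4.7, 5.1) after, so it travelled √(2.2² + 0.6²) ≈ 2.3 units.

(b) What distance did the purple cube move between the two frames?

1.3

The purple cube moved from about (3.4, 1.5) to (4.6, 1.1), a distance of √(1.2² + 0.4²) ≈ 1.3.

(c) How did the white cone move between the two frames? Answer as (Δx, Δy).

(-2.3, -1.2)

From the two frames, the white cone sits at roughly (5.2, 6.5) before and (2.9, 5.3) after.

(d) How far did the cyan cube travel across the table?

0.8

From (12.2, 6.0) to (11.9, 6.7), the cyan cube covered √(0.3² + 0.7²) ≈ 0.8 units.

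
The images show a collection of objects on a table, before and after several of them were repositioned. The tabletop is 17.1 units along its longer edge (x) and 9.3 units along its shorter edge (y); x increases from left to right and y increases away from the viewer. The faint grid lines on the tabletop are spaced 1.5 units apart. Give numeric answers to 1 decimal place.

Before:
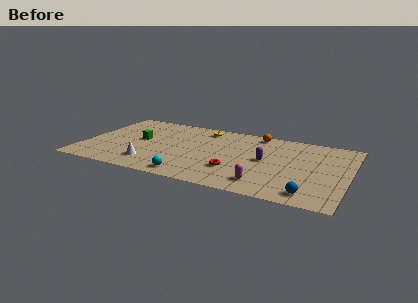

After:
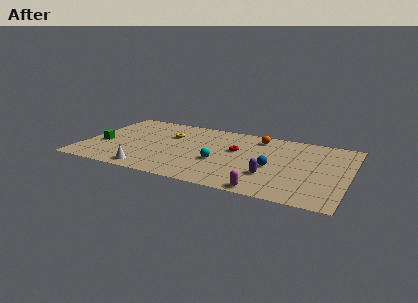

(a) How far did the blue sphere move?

3.7

The blue sphere was near (14.9, 1.3) before and (12.3, 4.0) after, so it travelled √(2.6² + 2.7²) ≈ 3.7 units.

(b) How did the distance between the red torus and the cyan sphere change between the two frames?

-1.0

They were about 3.2 units apart before and 2.2 after — 1.0 units closer together.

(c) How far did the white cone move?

0.9

From (4.6, 2.0) to (4.6, 1.1), the white cone covered √(0.0² + 0.9²) ≈ 0.9 units.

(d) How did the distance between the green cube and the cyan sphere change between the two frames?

+2.3

They were about 5.4 units apart before and 7.7 after — 2.3 units further apart.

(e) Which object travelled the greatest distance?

the blue sphere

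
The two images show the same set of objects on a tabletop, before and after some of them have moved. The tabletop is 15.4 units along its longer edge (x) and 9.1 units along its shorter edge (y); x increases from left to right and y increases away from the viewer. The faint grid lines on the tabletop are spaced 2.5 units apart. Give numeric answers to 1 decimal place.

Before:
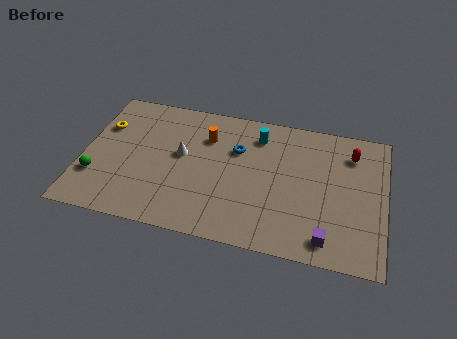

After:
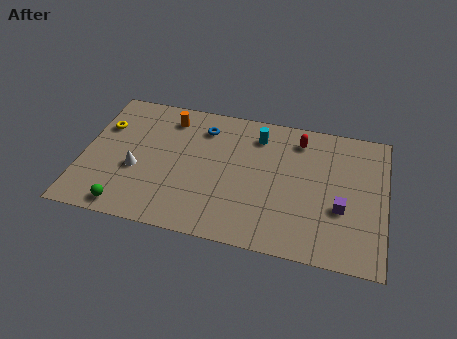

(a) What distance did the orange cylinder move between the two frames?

2.2

The orange cylinder was near (6.2, 6.6) before and (4.2, 7.5) after, so it travelled √(2.0² + 0.9²) ≈ 2.2 units.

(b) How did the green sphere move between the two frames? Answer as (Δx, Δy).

(1.7, -1.7)

From the two frames, the green sphere sits at roughly (0.8, 2.7) before and (2.5, 1.0) after.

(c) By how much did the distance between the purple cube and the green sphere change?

-0.9

The distance was about 11.9 in the first image and 11.0 in the second, so they moved 0.9 units closer together.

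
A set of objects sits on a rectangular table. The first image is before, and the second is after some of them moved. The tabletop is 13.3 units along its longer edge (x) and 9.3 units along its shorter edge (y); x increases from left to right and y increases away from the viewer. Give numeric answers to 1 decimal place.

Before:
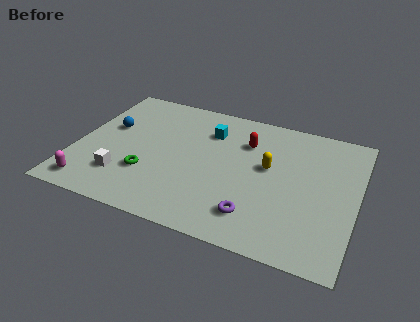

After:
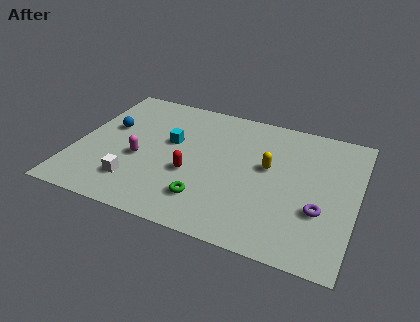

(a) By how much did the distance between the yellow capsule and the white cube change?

-0.4

They were about 7.2 units apart before and 6.8 after — 0.4 units closer together.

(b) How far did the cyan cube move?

2.2

The cyan cube moved from about (6.1, 6.9) to (4.4, 5.5), a distance of √(1.7² + 1.4²) ≈ 2.2.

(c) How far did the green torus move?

3.0

The green torus moved from about (3.6, 2.9) to (6.5, 2.1), a distance of √(2.9² + 0.8²) ≈ 3.0.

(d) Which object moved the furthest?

the red capsule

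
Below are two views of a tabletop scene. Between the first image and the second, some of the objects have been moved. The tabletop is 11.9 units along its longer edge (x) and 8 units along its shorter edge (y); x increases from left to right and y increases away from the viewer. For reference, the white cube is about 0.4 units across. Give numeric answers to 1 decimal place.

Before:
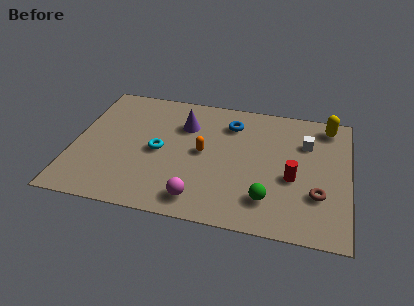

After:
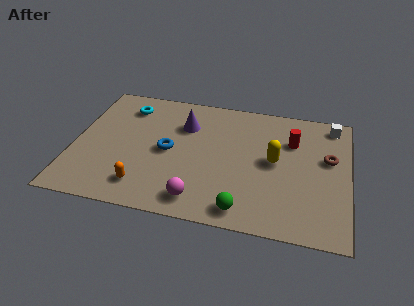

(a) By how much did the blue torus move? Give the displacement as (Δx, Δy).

(-2.6, -2.3)

The blue torus started near (6.7, 6.2) and ended near (4.1, 3.9).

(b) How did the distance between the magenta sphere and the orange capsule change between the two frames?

-0.5

The distance was about 2.9 in the first image and 2.4 in the second, so they moved 0.5 units closer together.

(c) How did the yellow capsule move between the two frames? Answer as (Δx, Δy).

(-2.2, -2.7)

From the two frames, the yellow capsule sits at roughly (10.9, 6.9) before and (8.7, 4.2) after.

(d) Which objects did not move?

the purple cone and the magenta sphere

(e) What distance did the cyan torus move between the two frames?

3.1

The cyan torus was near (3.7, 3.8) before and (2.1, 6.4) after, so it travelled √(1.6² + 2.6²) ≈ 3.1 units.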